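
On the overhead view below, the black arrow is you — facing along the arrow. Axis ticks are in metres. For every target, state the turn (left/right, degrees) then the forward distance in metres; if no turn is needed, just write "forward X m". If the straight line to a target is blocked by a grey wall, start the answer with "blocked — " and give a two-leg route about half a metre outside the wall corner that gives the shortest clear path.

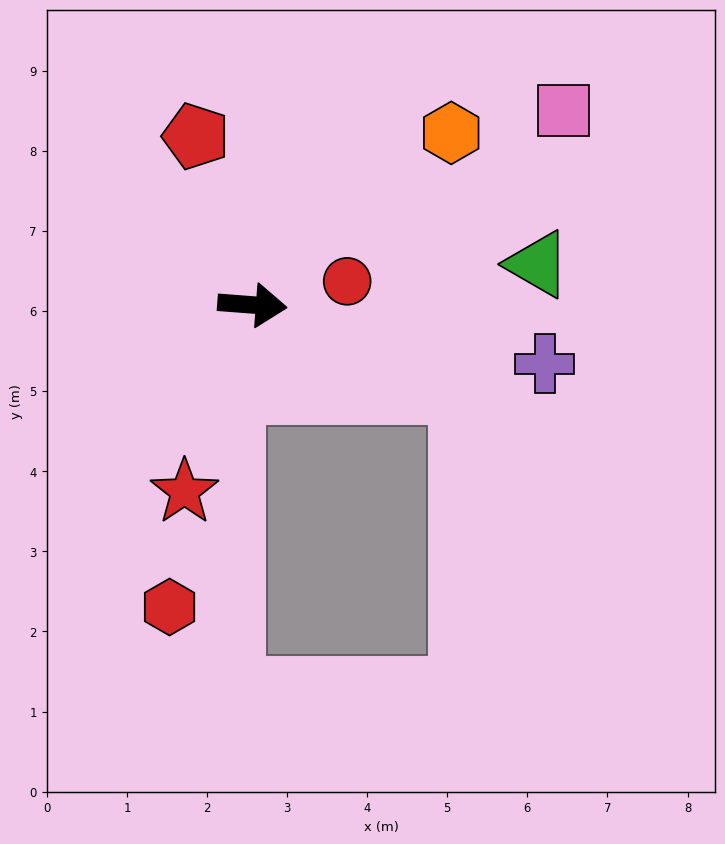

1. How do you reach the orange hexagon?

turn left 45°, forward 3.3 m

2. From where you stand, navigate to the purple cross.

turn right 7°, forward 3.7 m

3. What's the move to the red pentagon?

turn left 113°, forward 2.2 m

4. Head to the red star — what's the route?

turn right 106°, forward 2.5 m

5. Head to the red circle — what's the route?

turn left 18°, forward 1.2 m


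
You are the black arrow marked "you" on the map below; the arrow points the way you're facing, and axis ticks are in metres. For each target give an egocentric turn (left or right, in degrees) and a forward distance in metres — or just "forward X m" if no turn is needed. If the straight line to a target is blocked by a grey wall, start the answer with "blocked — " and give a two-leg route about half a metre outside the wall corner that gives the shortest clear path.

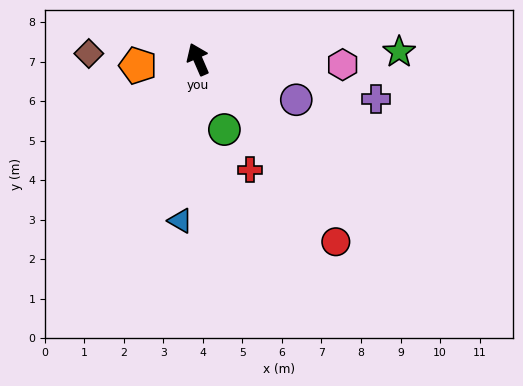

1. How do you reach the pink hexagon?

turn right 116°, forward 3.7 m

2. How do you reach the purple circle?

turn right 136°, forward 2.7 m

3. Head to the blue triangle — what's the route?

turn left 150°, forward 4.1 m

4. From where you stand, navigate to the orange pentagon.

turn left 73°, forward 1.5 m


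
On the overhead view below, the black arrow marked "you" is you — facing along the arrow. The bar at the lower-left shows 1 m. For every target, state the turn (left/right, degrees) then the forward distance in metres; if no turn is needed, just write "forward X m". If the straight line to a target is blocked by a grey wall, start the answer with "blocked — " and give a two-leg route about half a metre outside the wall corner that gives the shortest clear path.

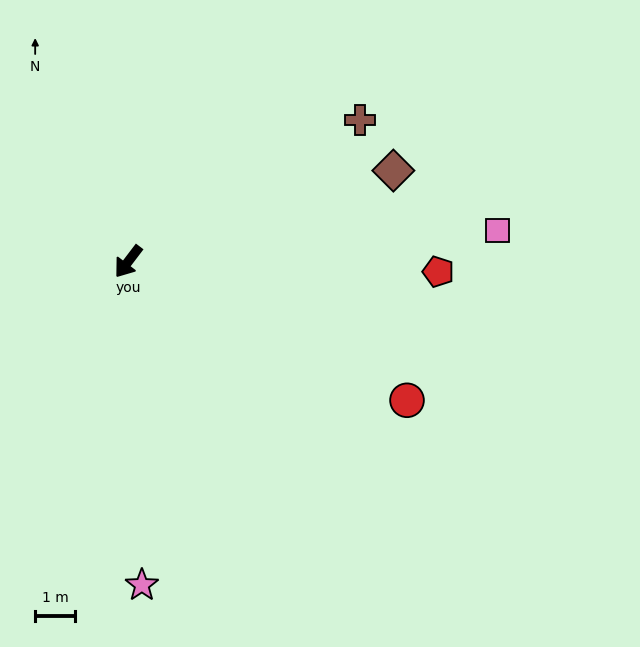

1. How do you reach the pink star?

turn left 40°, forward 8.1 m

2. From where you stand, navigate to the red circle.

turn left 101°, forward 7.7 m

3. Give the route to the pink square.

turn left 132°, forward 9.2 m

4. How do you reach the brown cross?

turn left 159°, forward 6.8 m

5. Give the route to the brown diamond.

turn left 146°, forward 7.0 m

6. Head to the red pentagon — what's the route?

turn left 125°, forward 7.7 m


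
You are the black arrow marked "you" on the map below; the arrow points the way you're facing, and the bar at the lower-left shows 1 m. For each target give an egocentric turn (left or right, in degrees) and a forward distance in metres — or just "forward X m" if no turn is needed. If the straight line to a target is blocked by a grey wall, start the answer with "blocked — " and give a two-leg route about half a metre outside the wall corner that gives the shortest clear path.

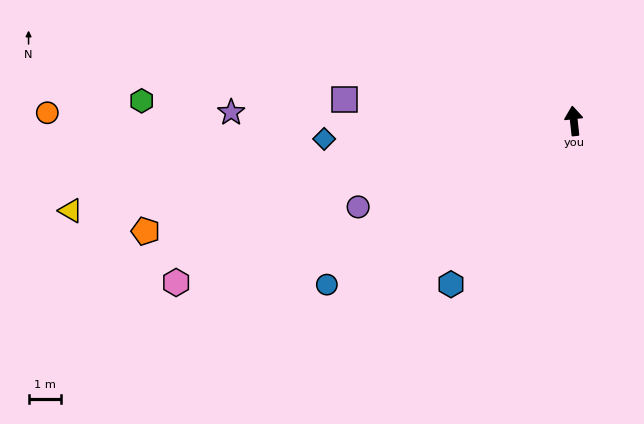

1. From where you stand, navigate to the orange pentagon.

turn left 98°, forward 13.7 m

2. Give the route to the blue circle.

turn left 117°, forward 9.2 m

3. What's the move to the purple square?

turn left 78°, forward 7.1 m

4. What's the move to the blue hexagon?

turn left 137°, forward 6.3 m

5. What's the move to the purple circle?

turn left 106°, forward 7.2 m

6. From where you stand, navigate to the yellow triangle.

turn left 94°, forward 15.8 m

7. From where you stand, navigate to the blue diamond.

turn left 88°, forward 7.7 m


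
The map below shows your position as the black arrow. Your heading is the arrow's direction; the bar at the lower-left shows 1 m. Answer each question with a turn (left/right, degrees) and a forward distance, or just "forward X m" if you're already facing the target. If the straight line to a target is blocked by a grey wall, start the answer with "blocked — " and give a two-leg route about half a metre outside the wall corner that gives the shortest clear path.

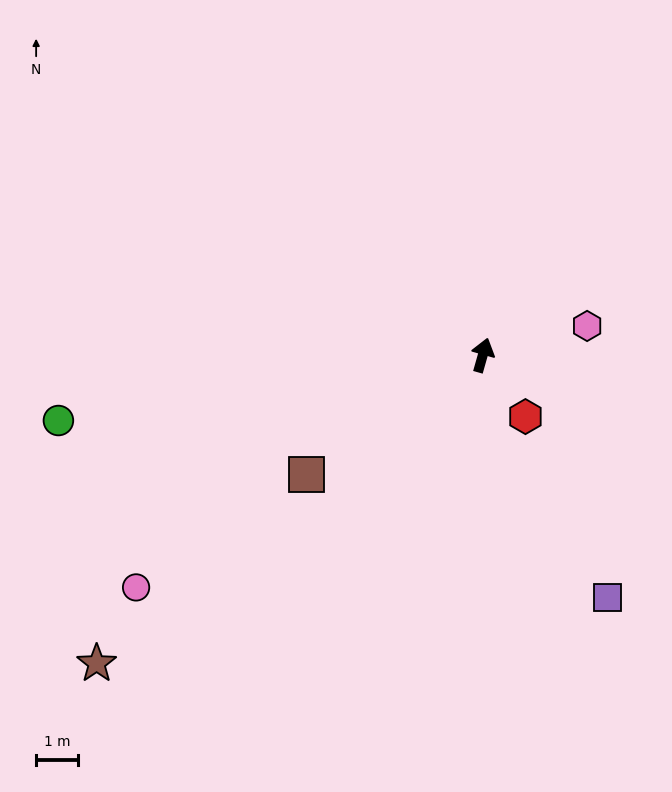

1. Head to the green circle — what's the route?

turn left 115°, forward 10.2 m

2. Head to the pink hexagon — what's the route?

turn right 59°, forward 2.6 m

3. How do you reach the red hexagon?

turn right 129°, forward 1.8 m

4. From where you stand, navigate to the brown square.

turn left 140°, forward 5.1 m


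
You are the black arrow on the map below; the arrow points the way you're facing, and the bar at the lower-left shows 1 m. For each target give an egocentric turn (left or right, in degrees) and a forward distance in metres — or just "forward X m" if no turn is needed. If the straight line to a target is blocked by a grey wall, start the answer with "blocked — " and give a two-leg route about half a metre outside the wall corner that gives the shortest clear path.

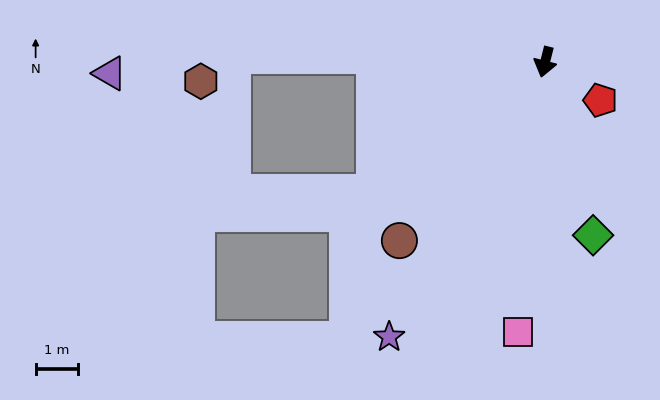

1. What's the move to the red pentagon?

turn left 70°, forward 1.6 m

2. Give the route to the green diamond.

turn left 30°, forward 4.3 m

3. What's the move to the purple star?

turn right 15°, forward 7.5 m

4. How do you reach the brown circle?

turn right 25°, forward 5.5 m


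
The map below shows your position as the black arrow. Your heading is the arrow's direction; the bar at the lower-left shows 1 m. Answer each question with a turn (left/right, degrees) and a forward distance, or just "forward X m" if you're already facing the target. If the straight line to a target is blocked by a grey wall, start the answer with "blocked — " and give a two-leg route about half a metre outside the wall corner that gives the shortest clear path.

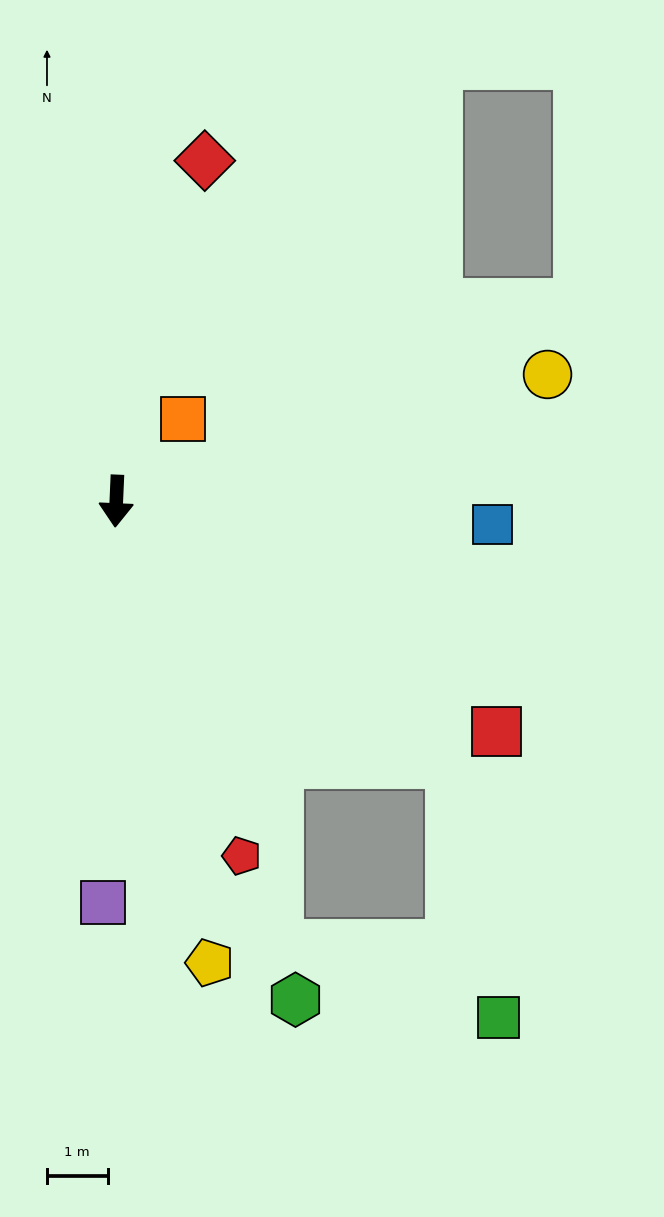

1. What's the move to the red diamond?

turn left 168°, forward 5.8 m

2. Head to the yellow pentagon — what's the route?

turn left 14°, forward 7.8 m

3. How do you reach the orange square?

turn left 144°, forward 1.7 m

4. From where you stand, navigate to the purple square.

forward 6.6 m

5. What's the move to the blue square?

turn left 89°, forward 6.2 m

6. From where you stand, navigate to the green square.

blocked — turn left 55°, forward 7.0 m, then turn right 42°, forward 4.3 m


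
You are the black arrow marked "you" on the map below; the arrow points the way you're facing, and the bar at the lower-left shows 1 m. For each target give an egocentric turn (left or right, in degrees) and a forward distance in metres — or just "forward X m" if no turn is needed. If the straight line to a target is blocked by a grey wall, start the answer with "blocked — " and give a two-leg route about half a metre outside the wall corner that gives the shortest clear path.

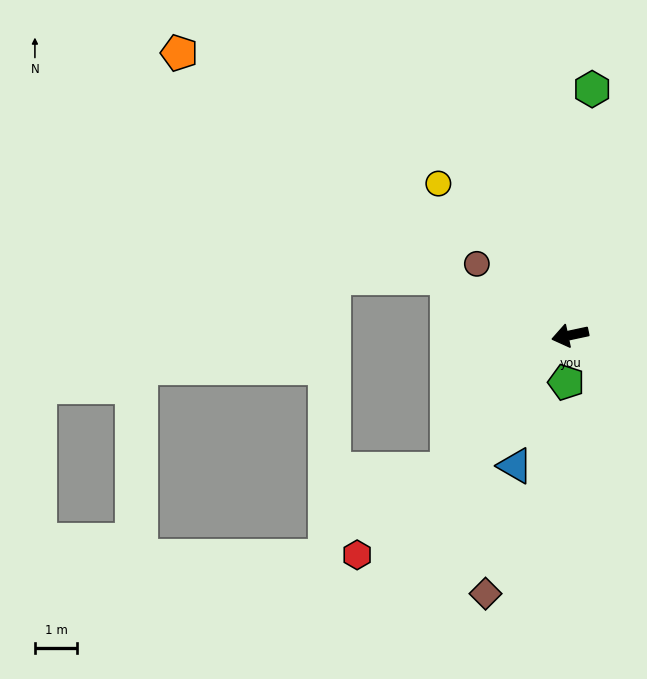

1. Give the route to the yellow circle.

turn right 61°, forward 4.8 m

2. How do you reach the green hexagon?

turn right 107°, forward 5.8 m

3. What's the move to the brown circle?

turn right 50°, forward 2.8 m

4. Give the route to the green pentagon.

turn left 73°, forward 1.1 m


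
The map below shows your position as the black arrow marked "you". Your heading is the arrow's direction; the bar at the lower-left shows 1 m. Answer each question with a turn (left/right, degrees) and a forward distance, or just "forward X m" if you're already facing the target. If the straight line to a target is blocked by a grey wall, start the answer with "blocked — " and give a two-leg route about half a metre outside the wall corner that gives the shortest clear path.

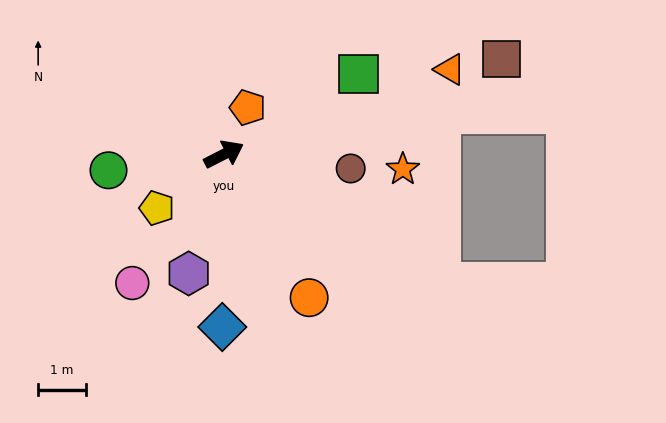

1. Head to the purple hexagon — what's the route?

turn right 134°, forward 2.6 m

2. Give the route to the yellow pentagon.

turn right 168°, forward 1.8 m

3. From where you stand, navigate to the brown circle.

turn right 33°, forward 2.7 m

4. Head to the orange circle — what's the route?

turn right 86°, forward 3.5 m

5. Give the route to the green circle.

turn left 161°, forward 2.5 m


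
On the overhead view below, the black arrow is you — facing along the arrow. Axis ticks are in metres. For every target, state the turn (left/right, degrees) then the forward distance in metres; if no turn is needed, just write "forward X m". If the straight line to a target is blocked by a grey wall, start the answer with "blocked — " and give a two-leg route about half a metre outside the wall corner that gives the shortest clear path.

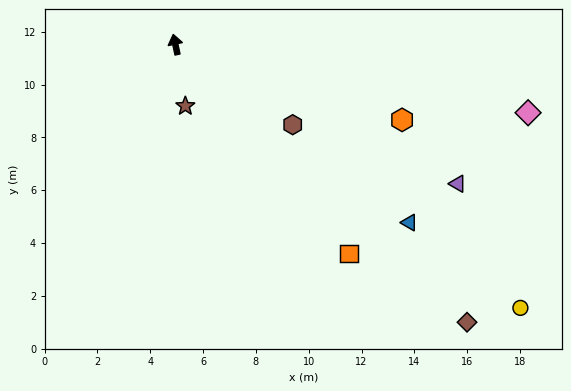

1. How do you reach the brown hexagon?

turn right 136°, forward 5.4 m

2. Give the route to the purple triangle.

turn right 128°, forward 11.9 m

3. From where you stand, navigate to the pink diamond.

turn right 113°, forward 13.6 m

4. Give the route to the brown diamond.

turn right 146°, forward 15.3 m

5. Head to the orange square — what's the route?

turn right 152°, forward 10.3 m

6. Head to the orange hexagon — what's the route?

turn right 120°, forward 9.0 m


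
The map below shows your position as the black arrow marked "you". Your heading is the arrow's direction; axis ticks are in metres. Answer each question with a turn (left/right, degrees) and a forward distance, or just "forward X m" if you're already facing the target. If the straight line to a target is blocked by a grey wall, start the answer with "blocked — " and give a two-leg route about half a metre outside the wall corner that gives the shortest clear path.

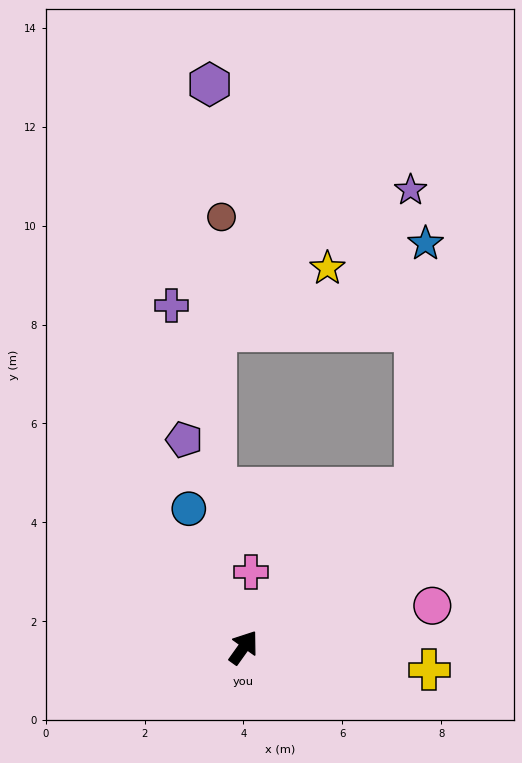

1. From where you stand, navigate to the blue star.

blocked — turn right 12°, forward 4.7 m, then turn left 45°, forward 5.0 m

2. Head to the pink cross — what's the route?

turn left 30°, forward 1.5 m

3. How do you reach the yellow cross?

turn right 61°, forward 3.8 m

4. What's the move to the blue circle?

turn left 57°, forward 3.0 m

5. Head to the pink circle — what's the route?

turn right 42°, forward 3.9 m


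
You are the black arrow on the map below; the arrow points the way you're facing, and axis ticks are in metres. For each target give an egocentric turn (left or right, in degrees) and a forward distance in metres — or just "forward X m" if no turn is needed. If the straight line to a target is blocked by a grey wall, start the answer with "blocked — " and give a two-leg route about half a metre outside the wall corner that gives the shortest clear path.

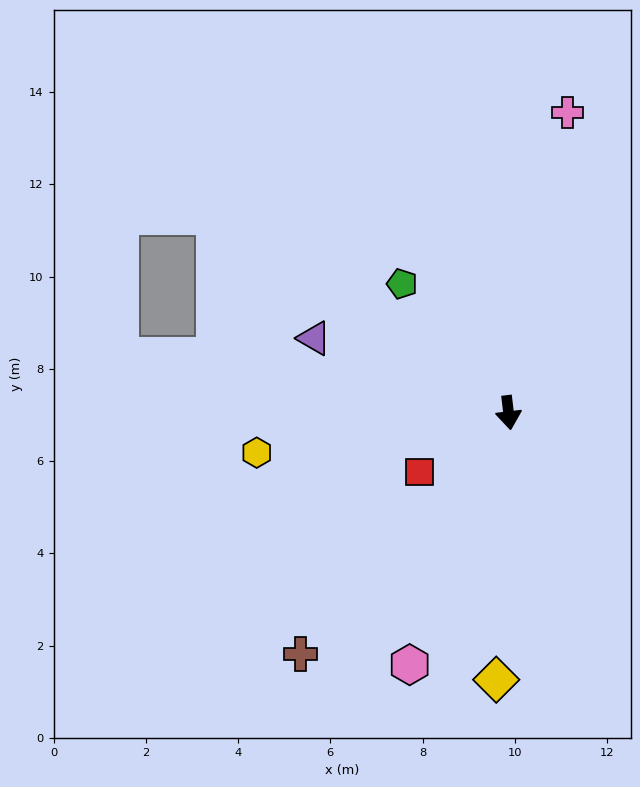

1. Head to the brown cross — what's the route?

turn right 48°, forward 6.9 m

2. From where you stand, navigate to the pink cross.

turn left 162°, forward 6.6 m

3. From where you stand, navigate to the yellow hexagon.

turn right 88°, forward 5.5 m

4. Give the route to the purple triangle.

turn right 118°, forward 4.5 m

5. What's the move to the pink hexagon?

turn right 28°, forward 5.9 m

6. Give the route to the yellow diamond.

turn right 9°, forward 5.8 m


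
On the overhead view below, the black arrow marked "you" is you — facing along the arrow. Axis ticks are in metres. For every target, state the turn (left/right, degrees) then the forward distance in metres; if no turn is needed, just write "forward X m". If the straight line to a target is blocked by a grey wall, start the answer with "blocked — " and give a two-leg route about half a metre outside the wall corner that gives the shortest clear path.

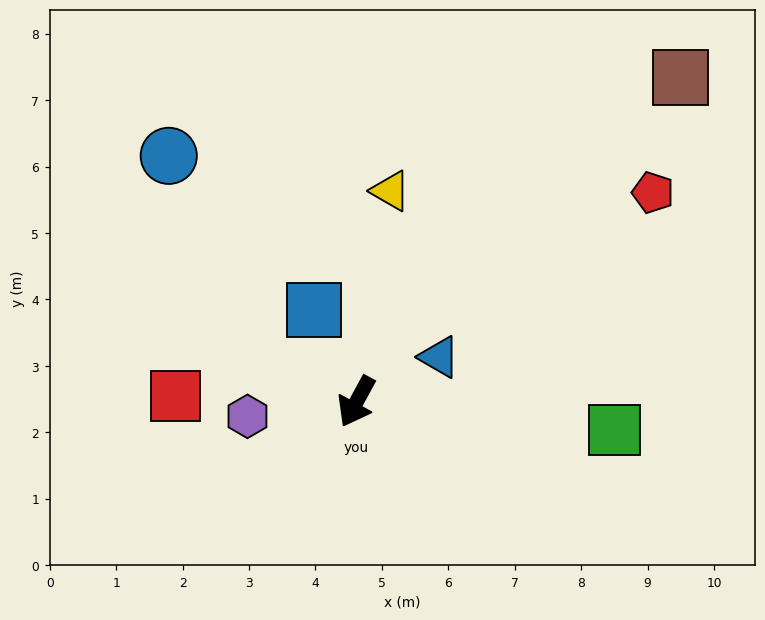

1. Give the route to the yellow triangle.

turn right 161°, forward 3.2 m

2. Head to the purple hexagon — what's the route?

turn right 54°, forward 1.7 m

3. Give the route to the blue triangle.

turn left 147°, forward 1.4 m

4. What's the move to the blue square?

turn right 127°, forward 1.5 m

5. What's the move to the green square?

turn left 112°, forward 3.9 m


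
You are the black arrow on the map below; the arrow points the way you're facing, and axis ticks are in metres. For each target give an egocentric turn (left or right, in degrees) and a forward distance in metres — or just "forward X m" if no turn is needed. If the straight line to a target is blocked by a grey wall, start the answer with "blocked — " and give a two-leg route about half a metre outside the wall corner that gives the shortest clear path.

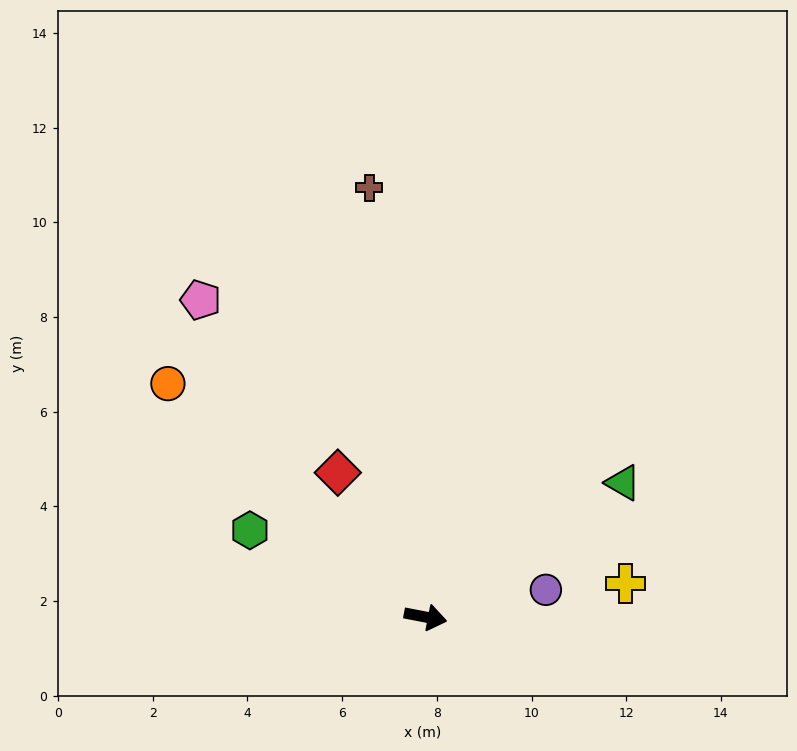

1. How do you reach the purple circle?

turn left 24°, forward 2.6 m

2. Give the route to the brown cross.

turn left 108°, forward 9.1 m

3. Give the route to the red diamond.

turn left 132°, forward 3.6 m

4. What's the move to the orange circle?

turn left 149°, forward 7.3 m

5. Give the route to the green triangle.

turn left 45°, forward 5.0 m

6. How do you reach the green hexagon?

turn left 165°, forward 4.1 m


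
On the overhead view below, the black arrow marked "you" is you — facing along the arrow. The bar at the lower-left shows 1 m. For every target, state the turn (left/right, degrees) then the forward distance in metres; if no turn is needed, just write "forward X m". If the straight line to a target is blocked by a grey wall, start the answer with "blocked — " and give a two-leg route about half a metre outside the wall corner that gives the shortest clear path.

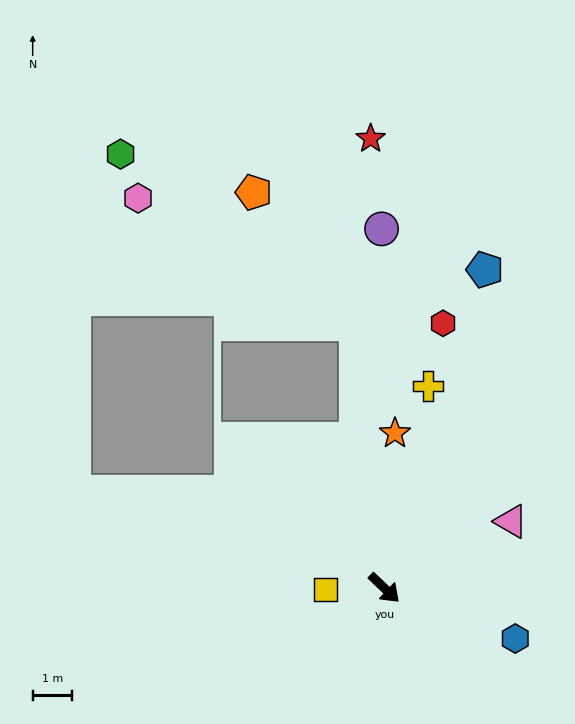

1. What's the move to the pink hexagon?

blocked — turn left 140°, forward 6.7 m, then turn left 53°, forward 6.3 m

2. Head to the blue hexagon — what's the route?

turn left 23°, forward 3.5 m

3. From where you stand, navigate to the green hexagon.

blocked — turn left 140°, forward 6.7 m, then turn left 48°, forward 7.3 m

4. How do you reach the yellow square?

turn right 135°, forward 1.5 m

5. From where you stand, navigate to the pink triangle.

turn left 71°, forward 3.6 m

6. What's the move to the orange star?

turn left 130°, forward 3.9 m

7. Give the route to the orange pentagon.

blocked — turn left 140°, forward 6.7 m, then turn left 31°, forward 4.2 m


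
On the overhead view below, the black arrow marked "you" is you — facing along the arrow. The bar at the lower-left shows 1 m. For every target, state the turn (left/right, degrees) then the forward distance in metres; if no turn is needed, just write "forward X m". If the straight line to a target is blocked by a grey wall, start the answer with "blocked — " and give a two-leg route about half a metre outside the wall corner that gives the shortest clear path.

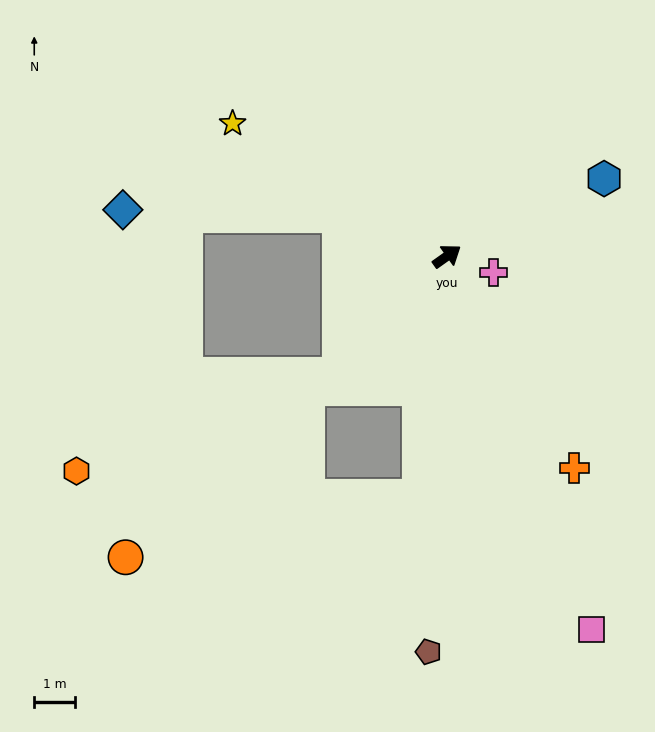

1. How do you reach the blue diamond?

blocked — turn left 124°, forward 2.8 m, then turn left 19°, forward 5.3 m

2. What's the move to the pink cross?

turn right 55°, forward 1.2 m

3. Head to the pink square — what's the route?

turn right 104°, forward 9.8 m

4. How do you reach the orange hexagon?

blocked — turn right 168°, forward 3.9 m, then turn right 27°, forward 6.9 m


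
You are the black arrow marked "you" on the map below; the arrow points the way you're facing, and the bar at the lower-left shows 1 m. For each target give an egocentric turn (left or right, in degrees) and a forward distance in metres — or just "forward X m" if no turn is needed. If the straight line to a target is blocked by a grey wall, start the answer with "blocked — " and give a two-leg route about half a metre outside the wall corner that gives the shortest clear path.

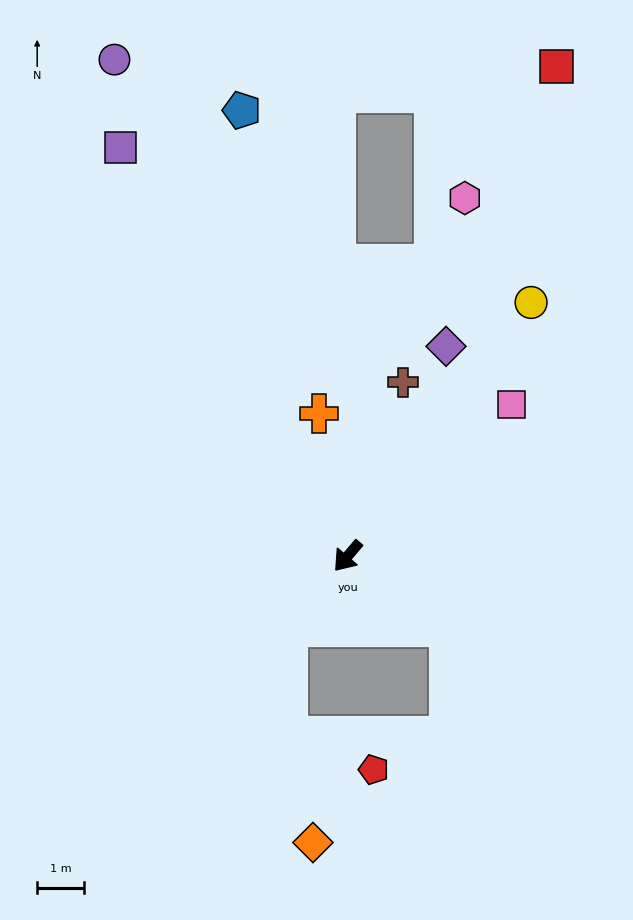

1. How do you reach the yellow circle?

turn right 175°, forward 6.7 m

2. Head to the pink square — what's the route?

turn left 173°, forward 4.8 m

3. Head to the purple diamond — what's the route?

turn right 165°, forward 4.9 m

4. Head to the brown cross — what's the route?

turn right 157°, forward 3.9 m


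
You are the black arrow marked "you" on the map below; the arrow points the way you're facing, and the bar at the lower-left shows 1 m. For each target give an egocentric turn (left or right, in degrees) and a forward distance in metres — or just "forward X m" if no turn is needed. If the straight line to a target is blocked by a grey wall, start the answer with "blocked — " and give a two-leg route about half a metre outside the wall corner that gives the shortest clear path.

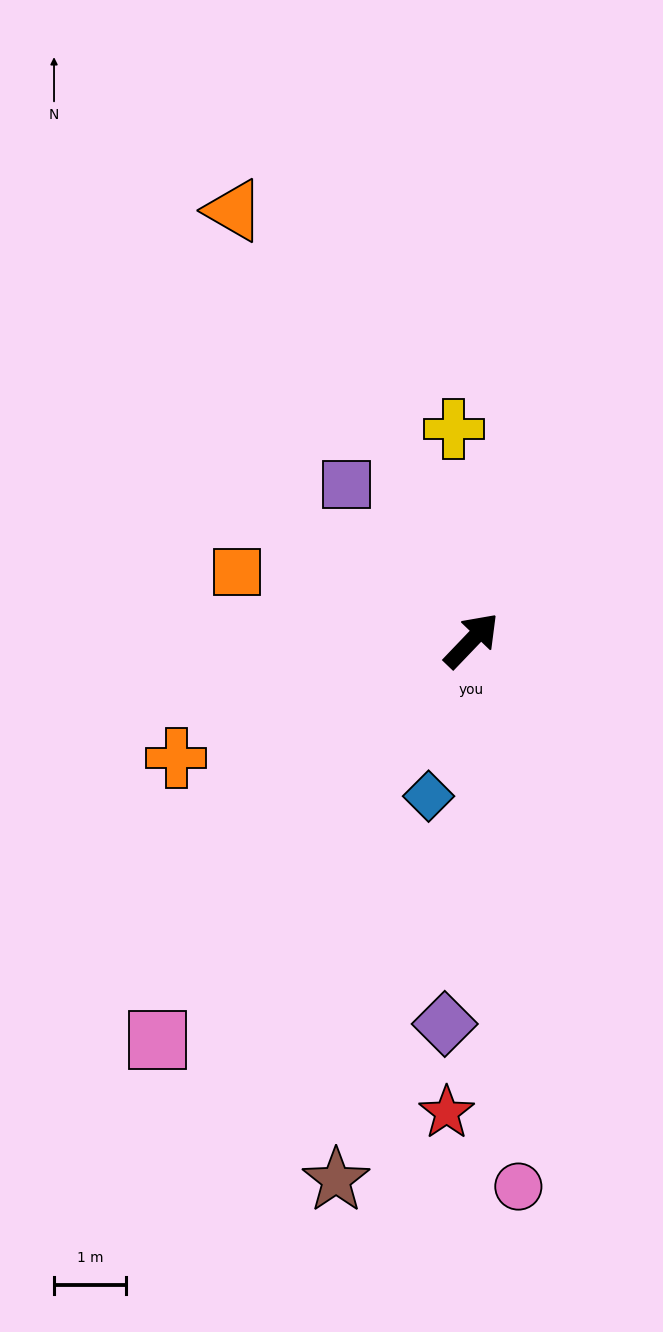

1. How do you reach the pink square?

turn right 174°, forward 7.1 m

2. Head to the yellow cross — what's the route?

turn left 49°, forward 3.0 m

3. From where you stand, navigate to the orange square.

turn left 117°, forward 3.4 m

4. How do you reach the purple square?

turn left 82°, forward 2.8 m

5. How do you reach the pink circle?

turn right 131°, forward 7.6 m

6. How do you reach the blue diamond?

turn right 152°, forward 2.3 m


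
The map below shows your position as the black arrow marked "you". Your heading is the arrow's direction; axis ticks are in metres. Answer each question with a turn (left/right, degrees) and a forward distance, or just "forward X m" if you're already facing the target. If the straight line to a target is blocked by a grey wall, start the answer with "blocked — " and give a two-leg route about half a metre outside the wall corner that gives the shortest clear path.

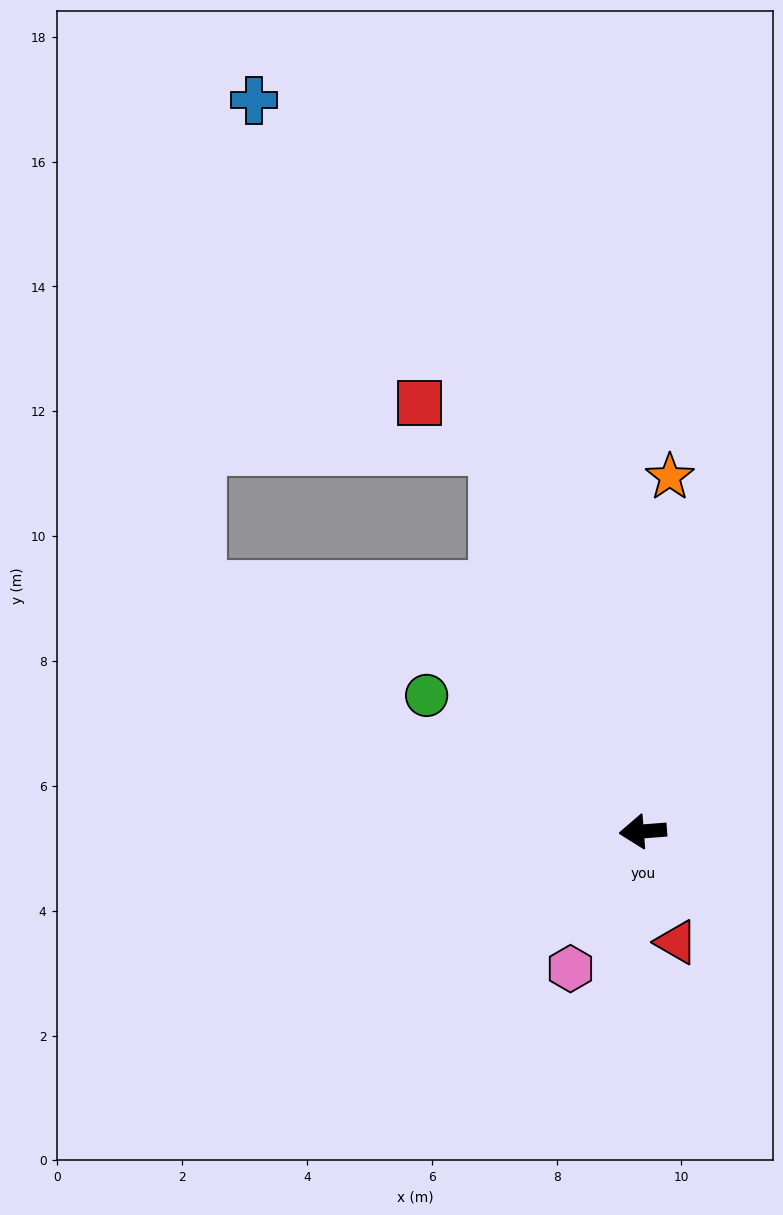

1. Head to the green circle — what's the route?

turn right 37°, forward 4.1 m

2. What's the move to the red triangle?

turn left 102°, forward 1.9 m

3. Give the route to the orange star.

turn right 99°, forward 5.7 m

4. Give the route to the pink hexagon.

turn left 58°, forward 2.5 m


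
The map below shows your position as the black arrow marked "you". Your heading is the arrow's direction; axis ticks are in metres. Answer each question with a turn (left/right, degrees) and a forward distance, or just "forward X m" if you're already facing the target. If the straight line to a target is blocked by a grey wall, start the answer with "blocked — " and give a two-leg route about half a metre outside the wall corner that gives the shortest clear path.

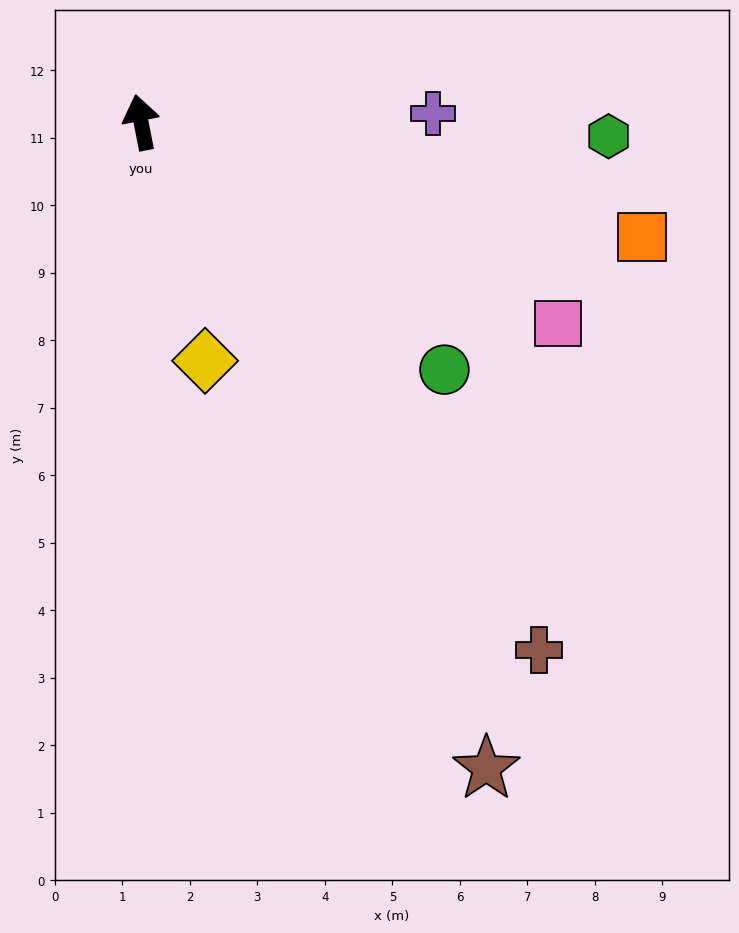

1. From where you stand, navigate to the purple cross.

turn right 99°, forward 4.3 m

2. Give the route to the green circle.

turn right 140°, forward 5.8 m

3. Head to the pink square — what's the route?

turn right 127°, forward 6.9 m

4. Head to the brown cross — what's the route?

turn right 154°, forward 9.8 m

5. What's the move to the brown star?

turn right 163°, forward 10.9 m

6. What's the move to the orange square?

turn right 114°, forward 7.6 m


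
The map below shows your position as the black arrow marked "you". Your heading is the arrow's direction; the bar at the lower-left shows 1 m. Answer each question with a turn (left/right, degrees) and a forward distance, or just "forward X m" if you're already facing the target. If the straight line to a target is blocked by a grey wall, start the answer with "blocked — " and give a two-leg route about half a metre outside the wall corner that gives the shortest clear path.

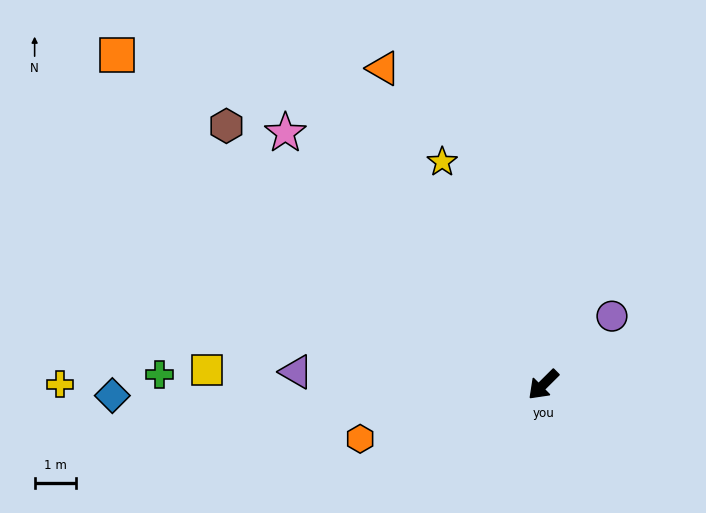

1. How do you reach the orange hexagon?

turn right 28°, forward 4.6 m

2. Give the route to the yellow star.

turn right 110°, forward 5.8 m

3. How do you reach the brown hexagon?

turn right 84°, forward 9.8 m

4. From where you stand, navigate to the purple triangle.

turn right 48°, forward 5.9 m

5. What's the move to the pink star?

turn right 89°, forward 8.6 m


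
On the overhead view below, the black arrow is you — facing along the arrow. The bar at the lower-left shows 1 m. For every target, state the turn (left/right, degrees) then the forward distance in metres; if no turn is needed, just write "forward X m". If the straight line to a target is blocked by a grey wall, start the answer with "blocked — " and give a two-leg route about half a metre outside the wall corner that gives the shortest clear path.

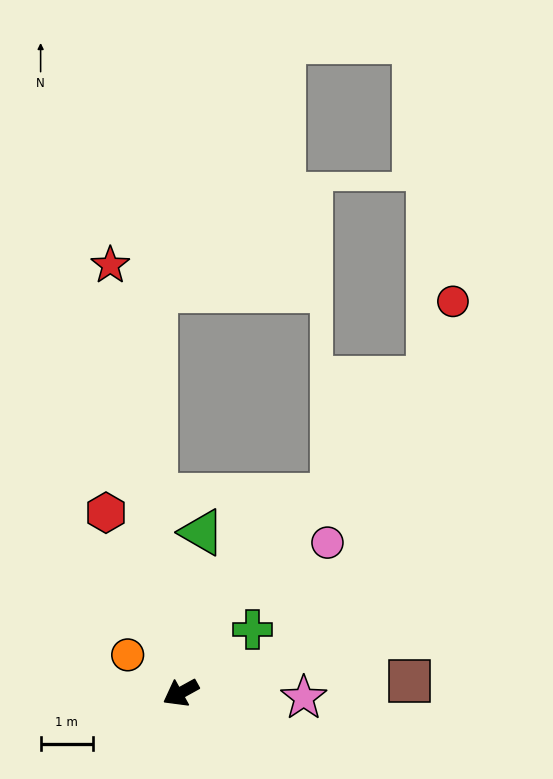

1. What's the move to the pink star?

turn left 149°, forward 2.4 m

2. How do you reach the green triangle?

turn right 126°, forward 3.1 m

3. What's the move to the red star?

turn right 110°, forward 8.3 m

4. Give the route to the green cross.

turn right 167°, forward 1.8 m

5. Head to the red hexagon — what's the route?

turn right 96°, forward 3.8 m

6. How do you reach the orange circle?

turn right 64°, forward 1.3 m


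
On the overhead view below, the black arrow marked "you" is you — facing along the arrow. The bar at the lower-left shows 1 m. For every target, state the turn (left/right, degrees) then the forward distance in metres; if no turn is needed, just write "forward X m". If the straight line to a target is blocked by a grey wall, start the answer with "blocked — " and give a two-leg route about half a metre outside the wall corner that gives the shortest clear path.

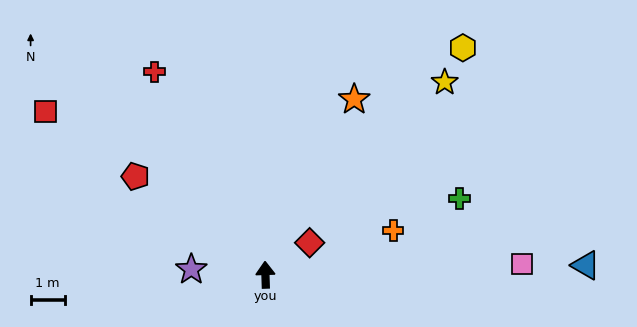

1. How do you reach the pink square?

turn right 89°, forward 7.6 m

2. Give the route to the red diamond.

turn right 56°, forward 1.6 m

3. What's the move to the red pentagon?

turn left 51°, forward 4.8 m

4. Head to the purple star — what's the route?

turn left 84°, forward 2.2 m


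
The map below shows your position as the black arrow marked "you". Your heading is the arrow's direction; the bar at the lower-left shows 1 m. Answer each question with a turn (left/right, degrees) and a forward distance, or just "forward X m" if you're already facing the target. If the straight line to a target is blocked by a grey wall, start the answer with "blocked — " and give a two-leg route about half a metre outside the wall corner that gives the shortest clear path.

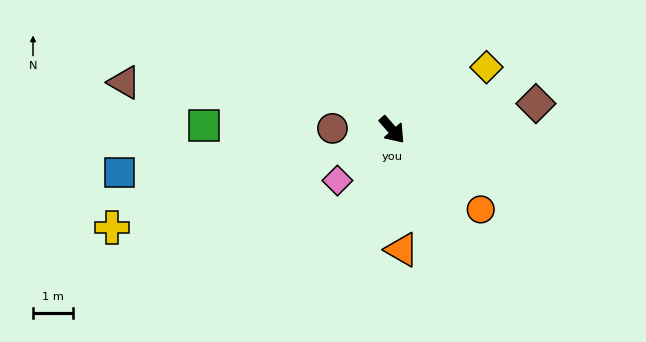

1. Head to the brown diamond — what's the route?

turn left 59°, forward 3.7 m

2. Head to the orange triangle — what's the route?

turn right 36°, forward 3.0 m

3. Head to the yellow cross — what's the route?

turn right 112°, forward 7.4 m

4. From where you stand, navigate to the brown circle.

turn right 132°, forward 1.5 m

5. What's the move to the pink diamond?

turn right 88°, forward 1.9 m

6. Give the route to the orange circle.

turn left 7°, forward 3.0 m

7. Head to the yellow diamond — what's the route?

turn left 83°, forward 2.8 m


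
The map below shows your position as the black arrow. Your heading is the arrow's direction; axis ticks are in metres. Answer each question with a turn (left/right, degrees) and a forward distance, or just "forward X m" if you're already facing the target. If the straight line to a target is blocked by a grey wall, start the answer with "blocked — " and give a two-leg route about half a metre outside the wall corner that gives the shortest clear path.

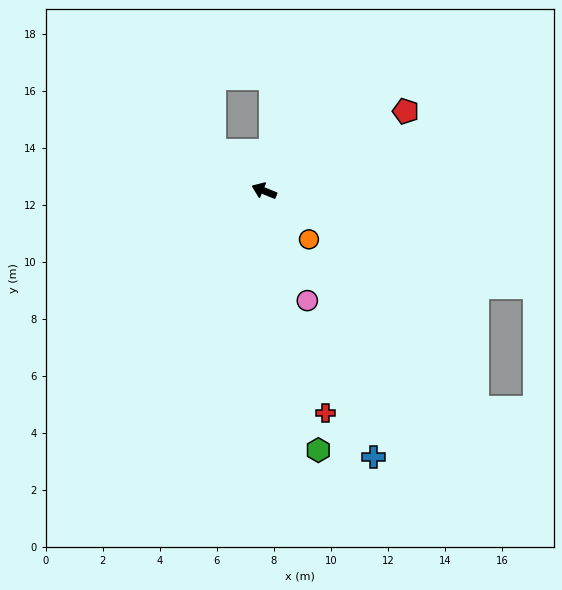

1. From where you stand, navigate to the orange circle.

turn left 155°, forward 2.3 m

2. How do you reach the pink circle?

turn left 134°, forward 4.1 m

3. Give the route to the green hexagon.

turn left 124°, forward 9.3 m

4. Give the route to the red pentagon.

turn right 128°, forward 5.7 m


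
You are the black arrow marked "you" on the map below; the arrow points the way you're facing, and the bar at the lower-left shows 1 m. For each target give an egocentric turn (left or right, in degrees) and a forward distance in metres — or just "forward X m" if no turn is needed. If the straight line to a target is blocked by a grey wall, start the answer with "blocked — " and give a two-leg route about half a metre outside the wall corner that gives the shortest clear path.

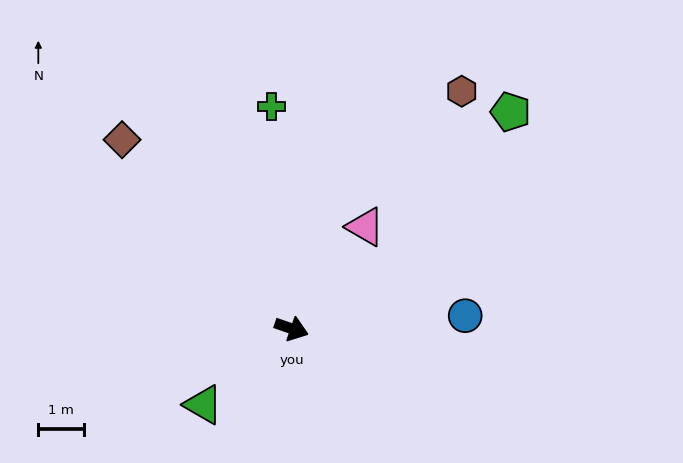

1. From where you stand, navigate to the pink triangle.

turn left 73°, forward 2.7 m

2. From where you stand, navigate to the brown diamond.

turn left 151°, forward 5.5 m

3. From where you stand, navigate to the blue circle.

turn left 23°, forward 3.8 m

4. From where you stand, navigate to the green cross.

turn left 114°, forward 4.8 m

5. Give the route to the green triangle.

turn right 120°, forward 2.5 m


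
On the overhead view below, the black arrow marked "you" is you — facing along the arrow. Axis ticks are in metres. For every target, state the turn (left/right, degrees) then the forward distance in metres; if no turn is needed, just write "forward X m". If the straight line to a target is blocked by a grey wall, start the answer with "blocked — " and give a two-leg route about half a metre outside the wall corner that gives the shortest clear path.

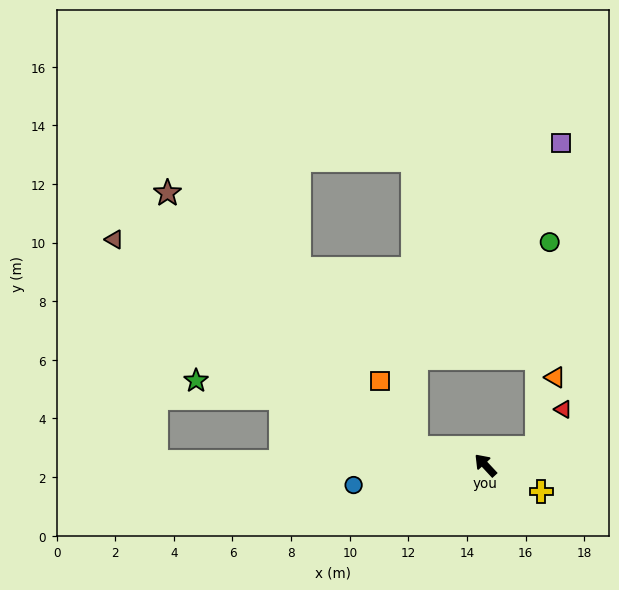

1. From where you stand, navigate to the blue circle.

turn left 56°, forward 4.5 m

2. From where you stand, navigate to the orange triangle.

blocked — turn right 114°, forward 1.9 m, then turn left 57°, forward 2.5 m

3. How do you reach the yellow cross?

turn right 158°, forward 2.1 m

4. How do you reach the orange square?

blocked — turn left 33°, forward 2.4 m, then turn right 47°, forward 2.6 m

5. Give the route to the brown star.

blocked — turn left 33°, forward 2.4 m, then turn right 32°, forward 12.1 m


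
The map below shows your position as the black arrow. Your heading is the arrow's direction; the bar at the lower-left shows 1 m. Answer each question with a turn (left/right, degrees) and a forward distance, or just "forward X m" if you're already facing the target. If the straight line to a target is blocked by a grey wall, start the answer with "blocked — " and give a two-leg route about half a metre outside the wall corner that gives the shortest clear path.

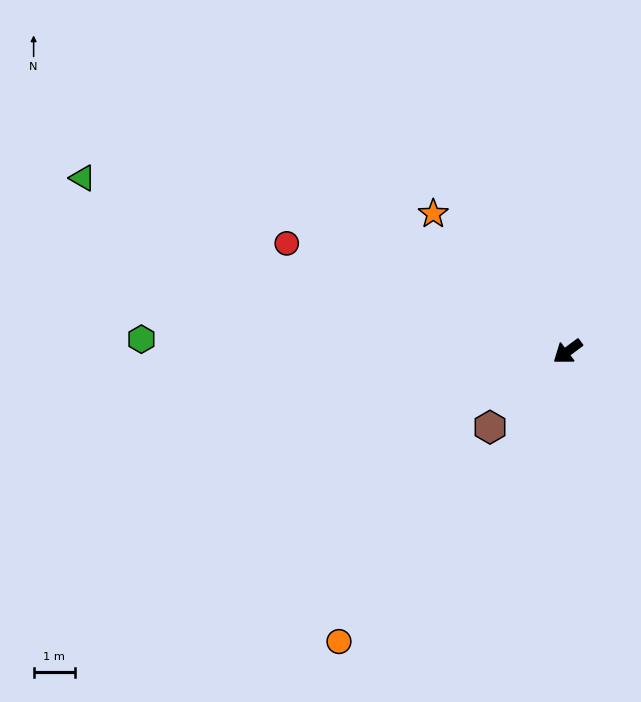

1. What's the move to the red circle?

turn right 58°, forward 7.4 m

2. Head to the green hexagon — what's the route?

turn right 38°, forward 10.4 m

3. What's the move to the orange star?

turn right 82°, forward 4.7 m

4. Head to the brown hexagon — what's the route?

turn left 8°, forward 2.7 m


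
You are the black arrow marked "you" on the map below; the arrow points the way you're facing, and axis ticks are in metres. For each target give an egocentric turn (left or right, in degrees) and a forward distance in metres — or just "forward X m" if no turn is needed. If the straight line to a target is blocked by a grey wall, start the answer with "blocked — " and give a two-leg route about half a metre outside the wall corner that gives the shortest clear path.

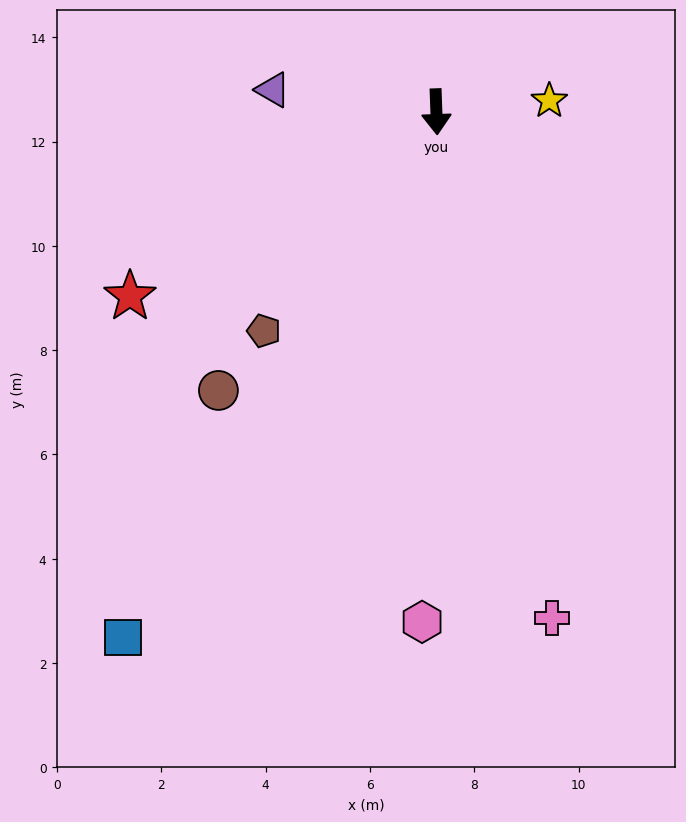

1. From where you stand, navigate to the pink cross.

turn left 11°, forward 10.0 m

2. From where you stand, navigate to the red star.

turn right 61°, forward 6.9 m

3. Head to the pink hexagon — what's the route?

turn right 4°, forward 9.8 m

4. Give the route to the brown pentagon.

turn right 40°, forward 5.3 m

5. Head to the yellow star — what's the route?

turn left 94°, forward 2.2 m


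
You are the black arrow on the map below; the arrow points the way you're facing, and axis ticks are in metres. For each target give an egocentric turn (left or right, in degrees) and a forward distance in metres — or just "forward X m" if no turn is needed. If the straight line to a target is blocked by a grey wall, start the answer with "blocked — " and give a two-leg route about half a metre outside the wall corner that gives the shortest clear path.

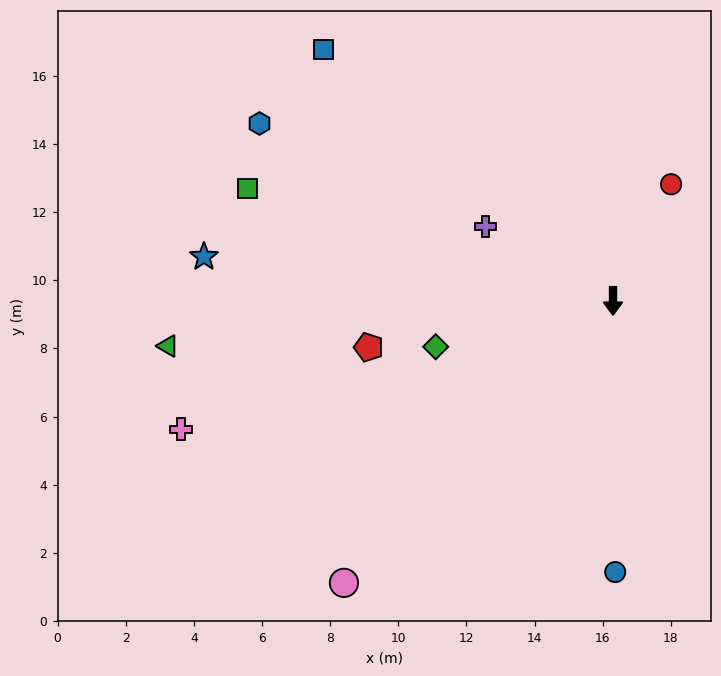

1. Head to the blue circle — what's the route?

forward 8.0 m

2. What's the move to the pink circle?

turn right 44°, forward 11.4 m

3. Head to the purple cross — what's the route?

turn right 120°, forward 4.3 m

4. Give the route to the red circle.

turn left 154°, forward 3.8 m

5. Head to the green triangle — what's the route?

turn right 84°, forward 13.1 m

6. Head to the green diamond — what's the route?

turn right 75°, forward 5.4 m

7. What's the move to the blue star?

turn right 96°, forward 12.1 m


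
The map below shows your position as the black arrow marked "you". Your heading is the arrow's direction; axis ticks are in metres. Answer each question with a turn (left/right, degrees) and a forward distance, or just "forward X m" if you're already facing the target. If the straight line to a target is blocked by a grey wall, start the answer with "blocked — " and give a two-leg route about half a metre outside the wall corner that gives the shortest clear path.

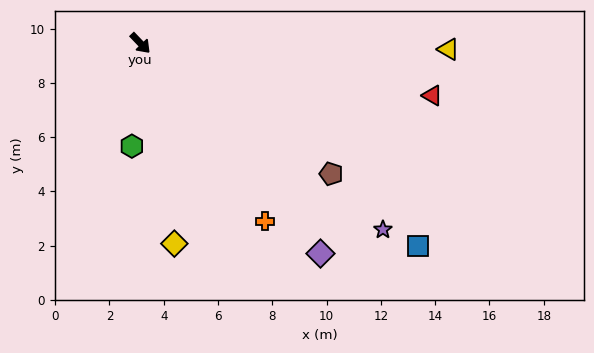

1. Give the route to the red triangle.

turn left 36°, forward 10.9 m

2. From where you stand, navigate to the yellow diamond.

turn right 34°, forward 7.5 m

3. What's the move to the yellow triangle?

turn left 45°, forward 11.4 m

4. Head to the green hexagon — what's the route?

turn right 48°, forward 3.8 m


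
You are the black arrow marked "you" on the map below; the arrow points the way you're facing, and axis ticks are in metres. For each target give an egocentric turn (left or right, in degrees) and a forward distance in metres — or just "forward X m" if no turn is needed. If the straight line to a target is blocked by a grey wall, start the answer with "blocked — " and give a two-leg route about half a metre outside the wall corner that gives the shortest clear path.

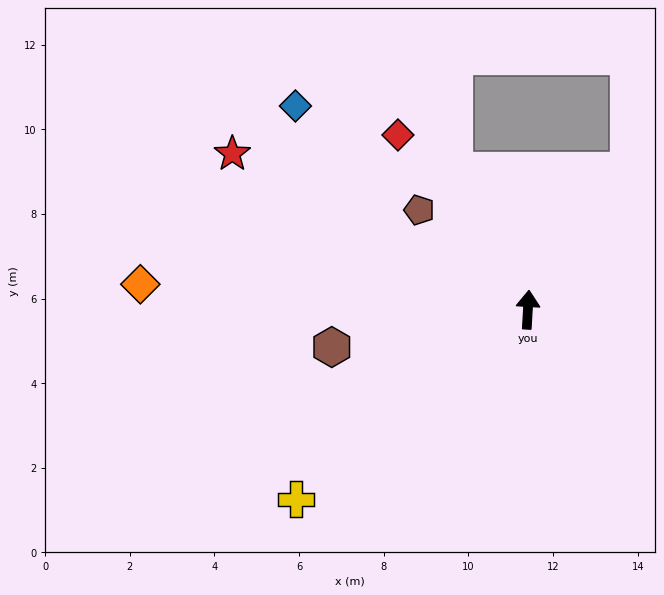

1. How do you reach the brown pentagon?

turn left 51°, forward 3.5 m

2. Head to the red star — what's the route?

turn left 66°, forward 7.9 m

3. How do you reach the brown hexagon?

turn left 104°, forward 4.7 m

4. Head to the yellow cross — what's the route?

turn left 133°, forward 7.1 m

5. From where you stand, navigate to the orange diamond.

turn left 90°, forward 9.2 m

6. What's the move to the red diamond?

turn left 40°, forward 5.1 m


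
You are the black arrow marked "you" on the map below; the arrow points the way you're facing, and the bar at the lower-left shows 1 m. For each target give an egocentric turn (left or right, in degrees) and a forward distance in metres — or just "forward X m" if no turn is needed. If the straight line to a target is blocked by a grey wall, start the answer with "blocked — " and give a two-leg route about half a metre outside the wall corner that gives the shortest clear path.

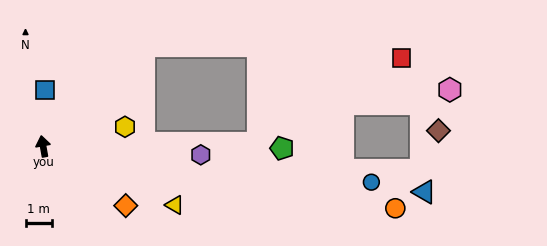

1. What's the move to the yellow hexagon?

turn right 87°, forward 3.2 m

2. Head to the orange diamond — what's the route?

turn right 136°, forward 3.8 m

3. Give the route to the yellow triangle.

turn right 124°, forward 5.4 m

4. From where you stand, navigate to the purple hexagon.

turn right 103°, forward 5.9 m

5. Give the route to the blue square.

turn right 13°, forward 2.1 m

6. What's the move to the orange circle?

turn right 110°, forward 13.4 m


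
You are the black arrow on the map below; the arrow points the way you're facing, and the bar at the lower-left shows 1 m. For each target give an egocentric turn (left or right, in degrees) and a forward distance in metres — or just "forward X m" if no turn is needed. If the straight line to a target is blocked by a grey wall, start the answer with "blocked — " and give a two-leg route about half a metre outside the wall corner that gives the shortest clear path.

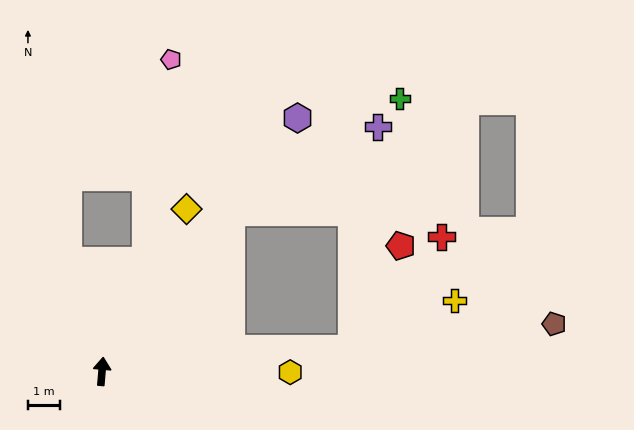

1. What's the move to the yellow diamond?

turn right 23°, forward 5.8 m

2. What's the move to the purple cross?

blocked — turn right 34°, forward 6.5 m, then turn right 21°, forward 5.4 m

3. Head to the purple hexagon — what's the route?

turn right 33°, forward 10.1 m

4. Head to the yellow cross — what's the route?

blocked — turn right 80°, forward 7.9 m, then turn left 20°, forward 3.6 m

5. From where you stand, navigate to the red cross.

blocked — turn right 80°, forward 7.9 m, then turn left 46°, forward 4.5 m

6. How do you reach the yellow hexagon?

turn right 85°, forward 6.0 m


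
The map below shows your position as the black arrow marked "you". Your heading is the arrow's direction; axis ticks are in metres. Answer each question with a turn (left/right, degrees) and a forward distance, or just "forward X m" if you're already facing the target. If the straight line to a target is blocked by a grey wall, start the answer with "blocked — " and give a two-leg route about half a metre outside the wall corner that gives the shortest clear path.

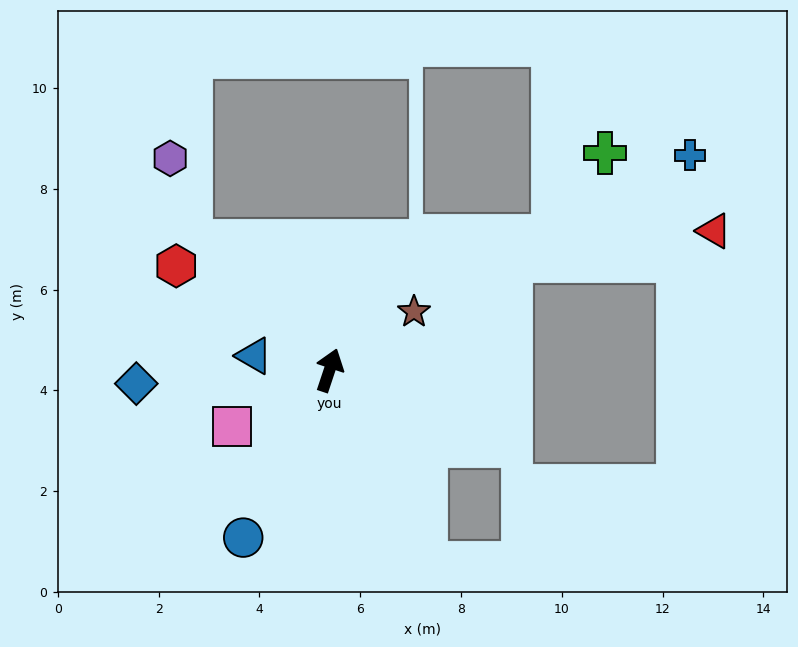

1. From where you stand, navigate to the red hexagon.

turn left 74°, forward 3.7 m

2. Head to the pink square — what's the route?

turn left 138°, forward 2.2 m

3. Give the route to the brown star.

turn right 37°, forward 2.0 m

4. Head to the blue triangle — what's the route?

turn left 98°, forward 1.5 m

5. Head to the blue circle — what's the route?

turn left 171°, forward 3.7 m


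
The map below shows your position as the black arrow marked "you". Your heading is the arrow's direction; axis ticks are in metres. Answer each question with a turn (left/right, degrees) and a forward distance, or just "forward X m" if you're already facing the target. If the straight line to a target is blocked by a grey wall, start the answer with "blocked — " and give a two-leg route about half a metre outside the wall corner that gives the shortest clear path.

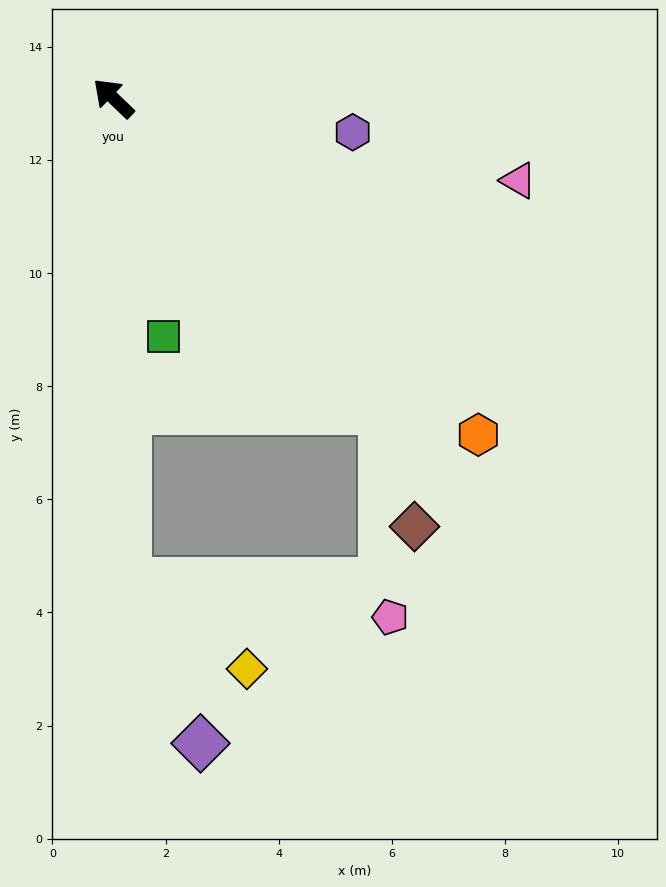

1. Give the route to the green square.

turn left 146°, forward 4.3 m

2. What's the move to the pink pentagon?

blocked — turn left 135°, forward 8.5 m, then turn left 81°, forward 4.7 m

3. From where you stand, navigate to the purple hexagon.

turn right 144°, forward 4.3 m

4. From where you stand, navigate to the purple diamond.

blocked — turn left 135°, forward 8.5 m, then turn left 23°, forward 3.1 m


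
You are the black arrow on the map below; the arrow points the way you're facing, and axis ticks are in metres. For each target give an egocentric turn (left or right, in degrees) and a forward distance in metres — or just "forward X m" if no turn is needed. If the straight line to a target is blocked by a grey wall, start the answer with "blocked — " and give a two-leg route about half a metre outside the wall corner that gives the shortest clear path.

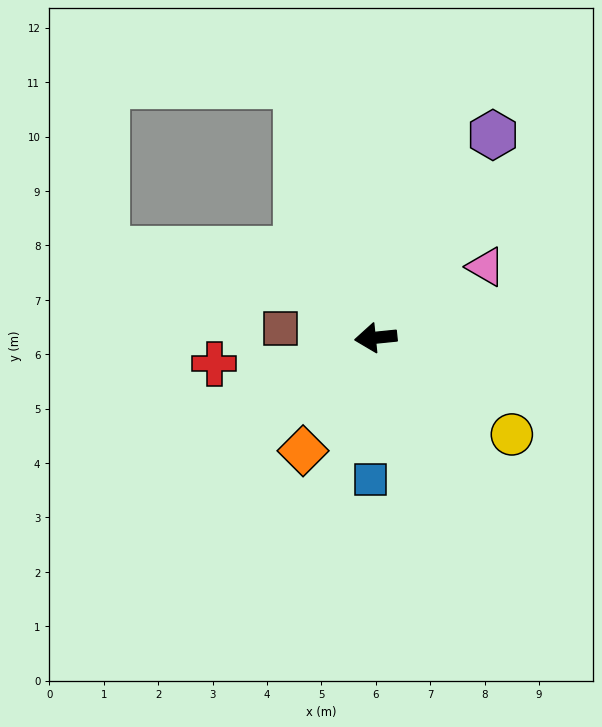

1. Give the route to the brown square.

turn right 11°, forward 1.8 m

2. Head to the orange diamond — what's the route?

turn left 51°, forward 2.5 m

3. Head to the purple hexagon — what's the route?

turn right 126°, forward 4.3 m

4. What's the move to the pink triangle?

turn right 153°, forward 2.4 m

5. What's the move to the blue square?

turn left 82°, forward 2.6 m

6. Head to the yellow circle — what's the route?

turn left 139°, forward 3.1 m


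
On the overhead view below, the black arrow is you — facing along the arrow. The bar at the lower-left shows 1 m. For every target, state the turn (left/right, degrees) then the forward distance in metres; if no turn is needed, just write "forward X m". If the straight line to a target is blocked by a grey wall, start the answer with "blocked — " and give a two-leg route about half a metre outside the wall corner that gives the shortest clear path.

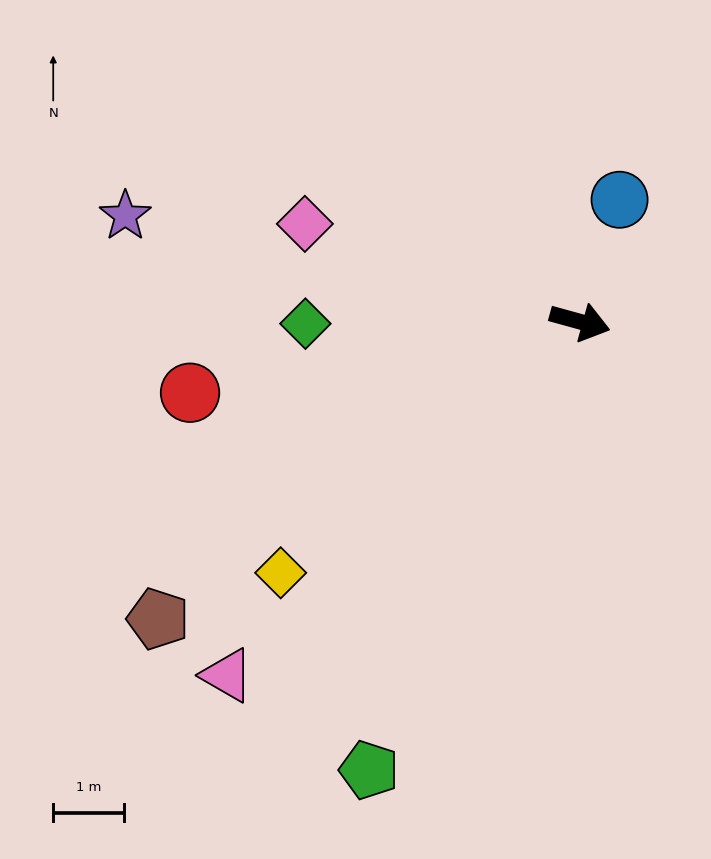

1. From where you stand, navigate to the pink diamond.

turn left 176°, forward 4.1 m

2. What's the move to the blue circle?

turn left 87°, forward 1.8 m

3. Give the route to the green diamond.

turn right 164°, forward 3.9 m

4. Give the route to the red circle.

turn right 154°, forward 5.6 m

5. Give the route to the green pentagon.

turn right 100°, forward 7.0 m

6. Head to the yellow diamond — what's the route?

turn right 125°, forward 5.5 m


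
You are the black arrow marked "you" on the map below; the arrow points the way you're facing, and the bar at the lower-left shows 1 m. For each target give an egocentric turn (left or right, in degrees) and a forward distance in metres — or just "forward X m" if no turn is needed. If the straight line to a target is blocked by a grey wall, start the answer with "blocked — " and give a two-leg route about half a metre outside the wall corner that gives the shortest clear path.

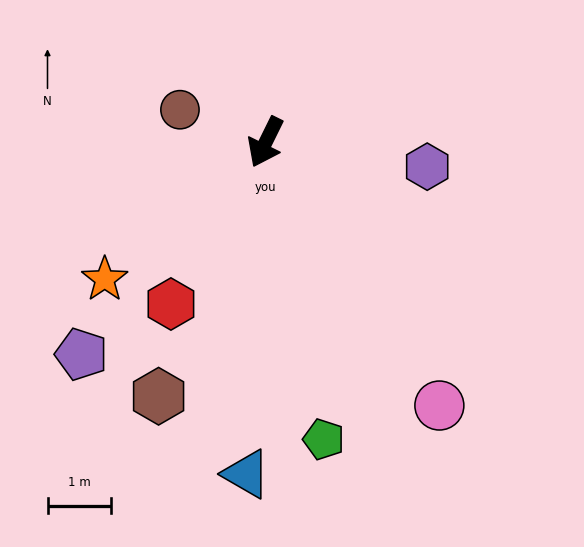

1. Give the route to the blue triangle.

turn left 23°, forward 5.2 m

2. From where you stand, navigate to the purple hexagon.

turn left 108°, forward 2.6 m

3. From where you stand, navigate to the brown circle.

turn right 85°, forward 1.4 m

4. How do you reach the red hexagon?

turn right 4°, forward 3.0 m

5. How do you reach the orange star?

turn right 23°, forward 3.3 m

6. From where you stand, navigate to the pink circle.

turn left 60°, forward 5.0 m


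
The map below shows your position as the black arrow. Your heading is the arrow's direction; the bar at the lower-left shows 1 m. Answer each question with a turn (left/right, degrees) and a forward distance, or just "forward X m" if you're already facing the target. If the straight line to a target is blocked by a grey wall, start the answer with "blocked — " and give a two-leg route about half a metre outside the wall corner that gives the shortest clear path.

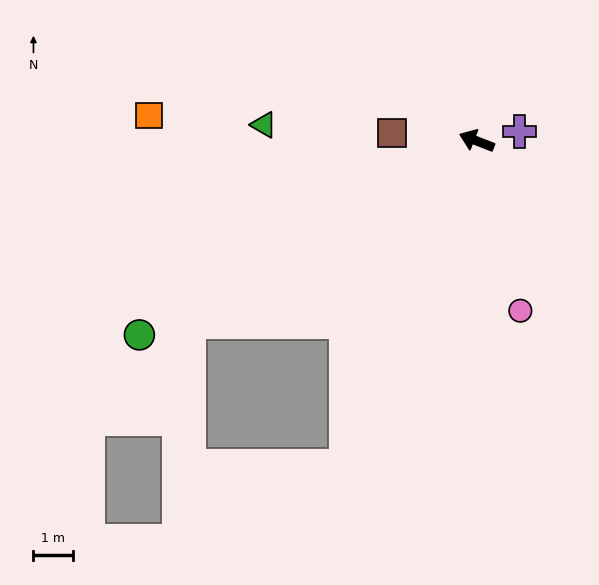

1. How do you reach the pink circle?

turn left 126°, forward 4.5 m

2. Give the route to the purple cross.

turn right 146°, forward 1.1 m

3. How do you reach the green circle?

turn left 51°, forward 9.9 m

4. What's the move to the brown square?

turn left 16°, forward 2.2 m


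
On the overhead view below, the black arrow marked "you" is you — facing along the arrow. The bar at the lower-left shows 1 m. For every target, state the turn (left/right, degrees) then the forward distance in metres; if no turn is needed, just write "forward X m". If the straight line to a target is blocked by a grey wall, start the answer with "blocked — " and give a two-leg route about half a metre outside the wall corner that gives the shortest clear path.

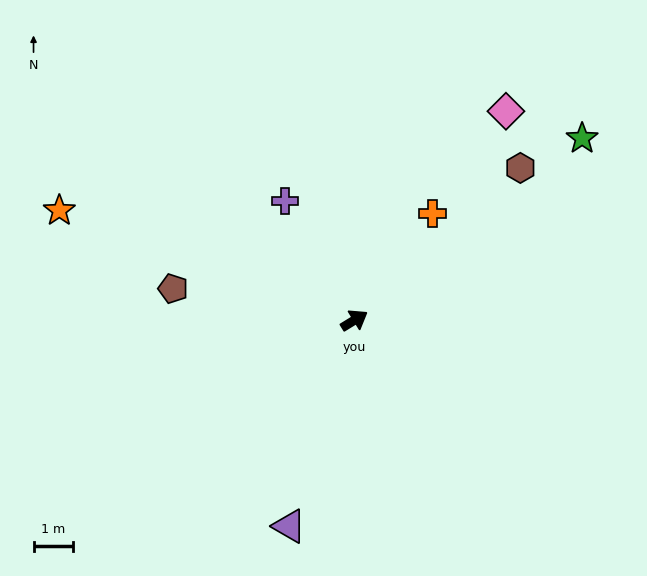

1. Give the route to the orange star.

turn left 128°, forward 8.0 m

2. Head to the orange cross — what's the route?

turn left 22°, forward 3.4 m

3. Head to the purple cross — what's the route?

turn left 89°, forward 3.5 m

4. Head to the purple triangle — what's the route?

turn right 139°, forward 5.5 m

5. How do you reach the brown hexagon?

turn left 11°, forward 5.8 m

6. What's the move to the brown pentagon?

turn left 139°, forward 4.7 m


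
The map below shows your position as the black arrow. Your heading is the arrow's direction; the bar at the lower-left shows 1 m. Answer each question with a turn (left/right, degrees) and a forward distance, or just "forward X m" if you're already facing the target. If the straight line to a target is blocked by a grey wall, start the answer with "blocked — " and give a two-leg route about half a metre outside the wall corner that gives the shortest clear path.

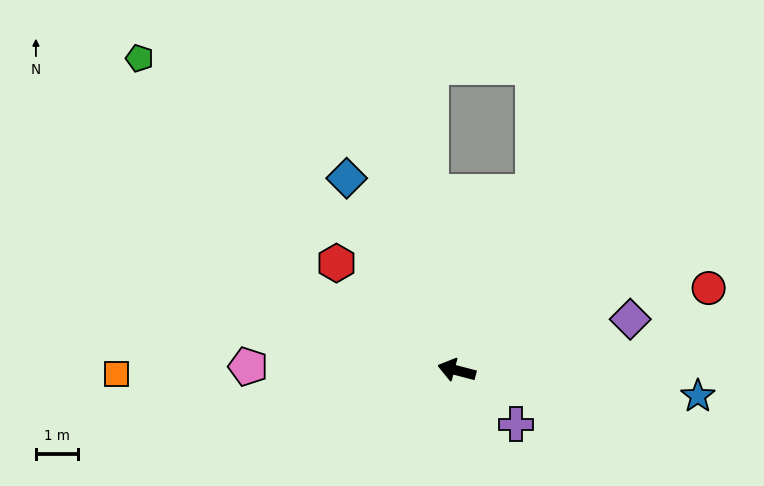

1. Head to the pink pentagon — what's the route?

turn left 14°, forward 5.0 m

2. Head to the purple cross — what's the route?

turn left 152°, forward 1.9 m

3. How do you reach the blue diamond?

turn right 46°, forward 5.3 m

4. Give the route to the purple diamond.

turn right 149°, forward 4.3 m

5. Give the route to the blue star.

turn right 171°, forward 5.8 m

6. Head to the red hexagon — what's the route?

turn right 27°, forward 3.9 m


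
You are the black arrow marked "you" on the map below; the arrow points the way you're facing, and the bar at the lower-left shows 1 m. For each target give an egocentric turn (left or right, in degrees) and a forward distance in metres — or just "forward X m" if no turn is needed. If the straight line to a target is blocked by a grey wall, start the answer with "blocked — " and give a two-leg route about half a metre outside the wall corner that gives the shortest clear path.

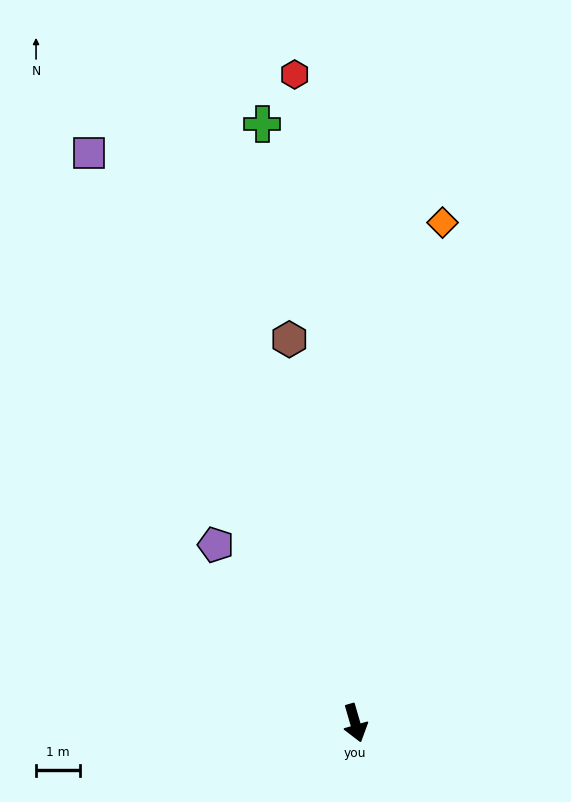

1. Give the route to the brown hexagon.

turn left 174°, forward 8.9 m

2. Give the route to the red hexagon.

turn left 169°, forward 14.9 m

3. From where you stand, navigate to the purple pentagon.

turn right 158°, forward 5.2 m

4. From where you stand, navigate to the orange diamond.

turn left 154°, forward 11.6 m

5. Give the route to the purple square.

turn right 171°, forward 14.4 m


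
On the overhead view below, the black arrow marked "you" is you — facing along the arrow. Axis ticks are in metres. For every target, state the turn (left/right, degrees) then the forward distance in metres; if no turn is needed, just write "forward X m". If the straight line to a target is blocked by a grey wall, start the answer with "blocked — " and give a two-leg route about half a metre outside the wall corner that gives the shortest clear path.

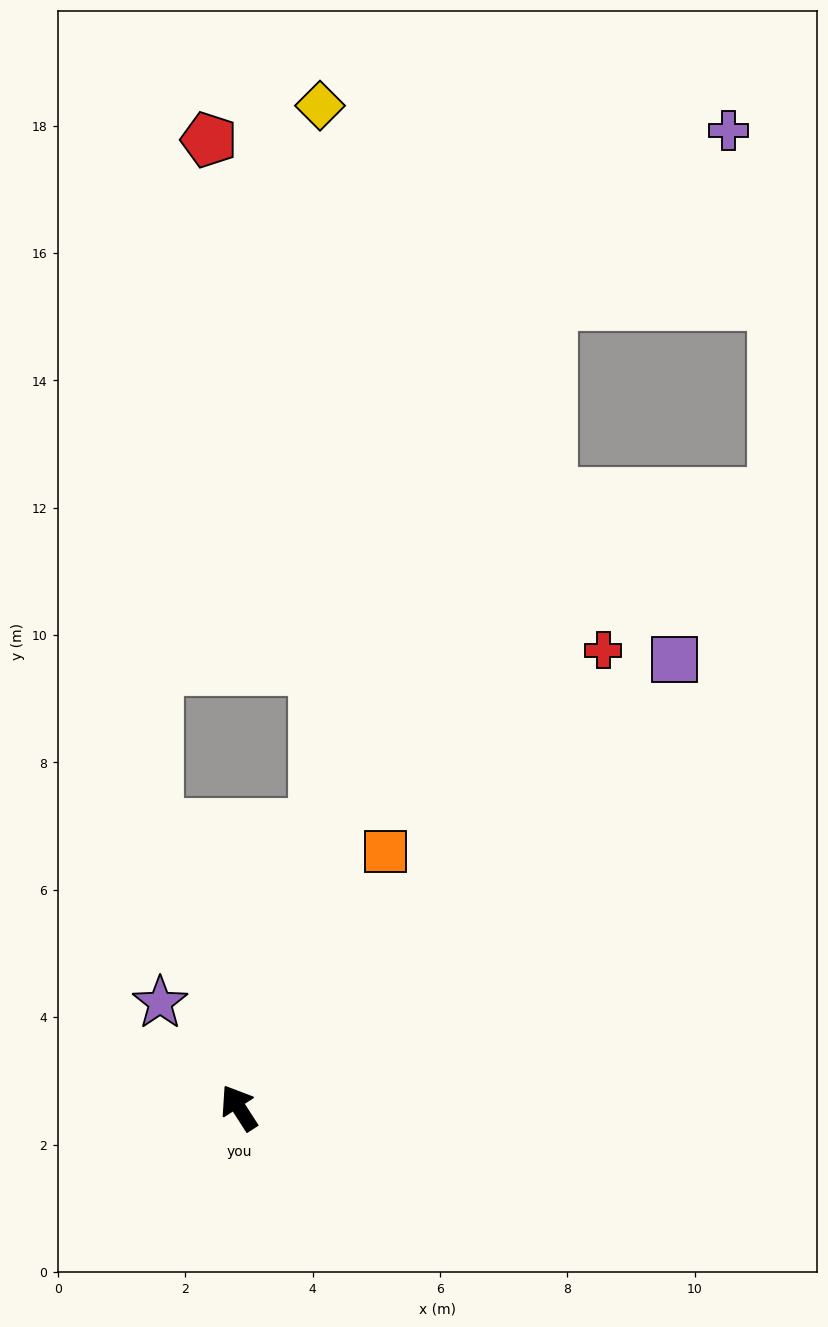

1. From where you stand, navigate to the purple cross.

blocked — turn right 54°, forward 13.5 m, then turn right 25°, forward 3.9 m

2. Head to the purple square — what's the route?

turn right 77°, forward 9.8 m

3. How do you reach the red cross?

turn right 71°, forward 9.2 m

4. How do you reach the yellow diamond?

blocked — turn right 48°, forward 4.6 m, then turn left 15°, forward 11.3 m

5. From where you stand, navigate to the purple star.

turn left 4°, forward 2.1 m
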